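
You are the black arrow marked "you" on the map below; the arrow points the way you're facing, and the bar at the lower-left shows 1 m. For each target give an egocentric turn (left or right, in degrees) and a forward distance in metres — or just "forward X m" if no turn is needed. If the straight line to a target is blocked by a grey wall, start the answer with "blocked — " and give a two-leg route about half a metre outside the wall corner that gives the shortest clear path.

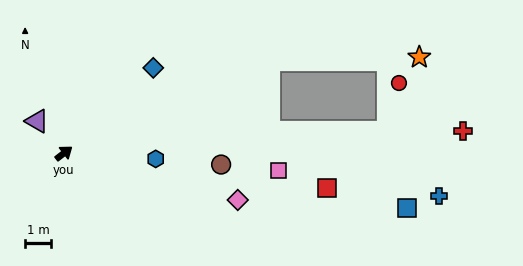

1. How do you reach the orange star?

blocked — turn right 13°, forward 8.6 m, then turn right 23°, forward 5.7 m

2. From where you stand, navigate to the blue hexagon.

turn right 41°, forward 3.5 m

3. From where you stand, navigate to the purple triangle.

turn left 92°, forward 1.6 m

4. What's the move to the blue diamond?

turn left 6°, forward 4.7 m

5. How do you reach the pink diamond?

turn right 53°, forward 6.9 m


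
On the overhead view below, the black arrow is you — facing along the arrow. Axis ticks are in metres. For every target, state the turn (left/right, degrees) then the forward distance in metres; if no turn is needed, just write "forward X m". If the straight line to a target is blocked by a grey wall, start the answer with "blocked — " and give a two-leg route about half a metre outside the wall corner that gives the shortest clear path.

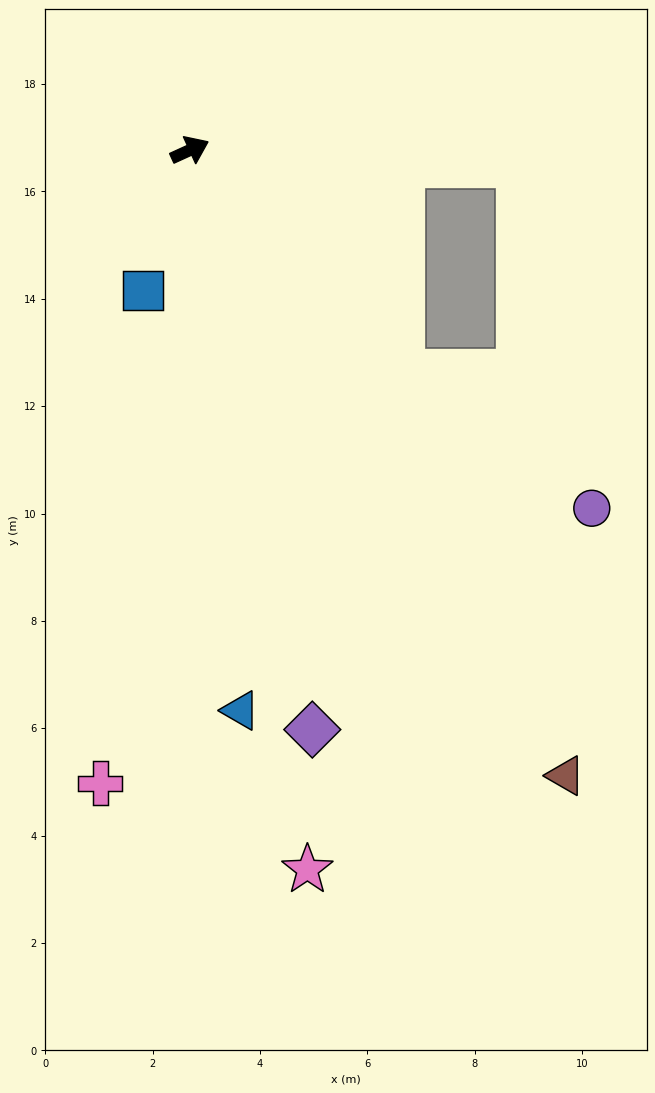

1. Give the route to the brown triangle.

turn right 84°, forward 13.6 m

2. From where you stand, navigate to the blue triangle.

turn right 109°, forward 10.5 m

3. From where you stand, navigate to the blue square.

turn right 133°, forward 2.8 m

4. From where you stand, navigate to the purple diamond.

turn right 103°, forward 11.0 m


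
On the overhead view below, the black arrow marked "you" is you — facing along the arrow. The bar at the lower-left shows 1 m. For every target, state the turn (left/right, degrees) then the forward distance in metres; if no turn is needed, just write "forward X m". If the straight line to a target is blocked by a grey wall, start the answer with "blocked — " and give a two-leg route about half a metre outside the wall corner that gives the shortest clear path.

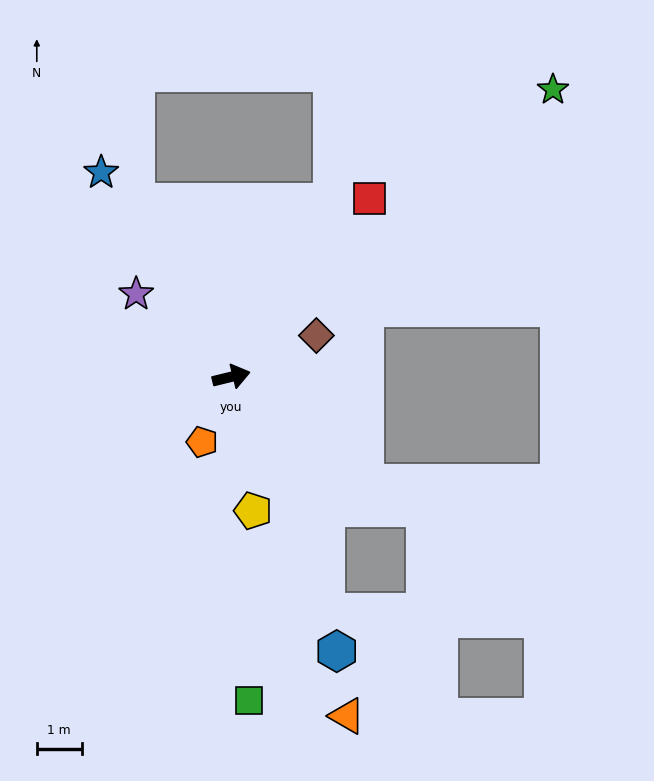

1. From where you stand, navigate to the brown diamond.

turn left 12°, forward 2.1 m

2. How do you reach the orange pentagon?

turn right 128°, forward 1.6 m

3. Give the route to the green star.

turn left 28°, forward 9.6 m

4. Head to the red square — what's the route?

turn left 38°, forward 5.0 m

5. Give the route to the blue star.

turn left 109°, forward 5.4 m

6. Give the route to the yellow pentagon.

turn right 94°, forward 3.0 m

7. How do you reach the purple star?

turn left 125°, forward 2.8 m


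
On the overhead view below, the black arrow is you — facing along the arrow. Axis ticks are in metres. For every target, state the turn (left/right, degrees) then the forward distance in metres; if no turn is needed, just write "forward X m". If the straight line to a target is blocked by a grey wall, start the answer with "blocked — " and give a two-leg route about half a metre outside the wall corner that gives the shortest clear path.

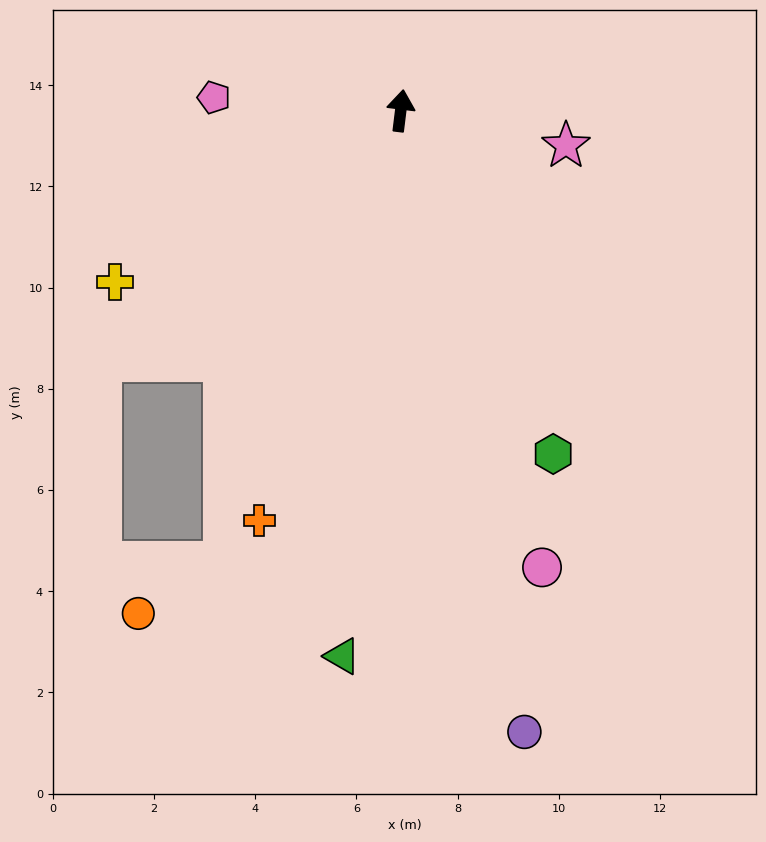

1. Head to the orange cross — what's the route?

turn left 168°, forward 8.6 m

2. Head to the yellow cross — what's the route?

turn left 128°, forward 6.6 m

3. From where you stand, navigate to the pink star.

turn right 95°, forward 3.3 m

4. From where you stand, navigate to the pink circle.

turn right 156°, forward 9.4 m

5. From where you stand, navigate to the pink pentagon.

turn left 93°, forward 3.7 m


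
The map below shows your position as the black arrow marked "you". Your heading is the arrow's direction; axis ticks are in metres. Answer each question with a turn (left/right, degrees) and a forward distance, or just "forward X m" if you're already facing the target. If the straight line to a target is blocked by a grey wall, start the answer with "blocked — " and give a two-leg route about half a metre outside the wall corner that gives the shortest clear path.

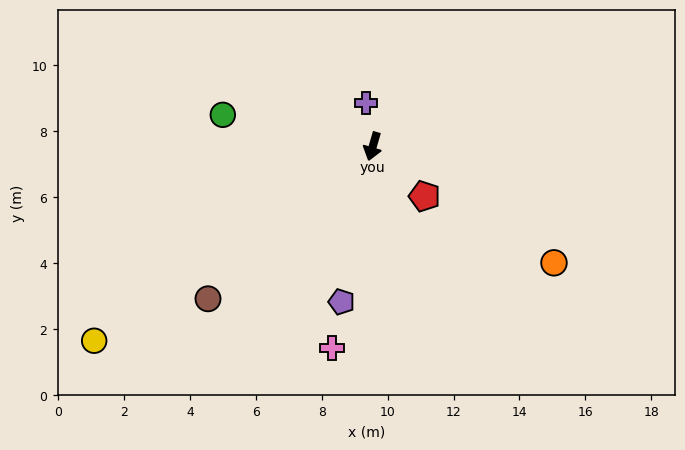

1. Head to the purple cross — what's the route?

turn right 155°, forward 1.3 m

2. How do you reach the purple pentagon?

turn left 5°, forward 4.8 m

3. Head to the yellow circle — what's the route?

turn right 39°, forward 10.3 m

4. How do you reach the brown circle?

turn right 31°, forward 6.8 m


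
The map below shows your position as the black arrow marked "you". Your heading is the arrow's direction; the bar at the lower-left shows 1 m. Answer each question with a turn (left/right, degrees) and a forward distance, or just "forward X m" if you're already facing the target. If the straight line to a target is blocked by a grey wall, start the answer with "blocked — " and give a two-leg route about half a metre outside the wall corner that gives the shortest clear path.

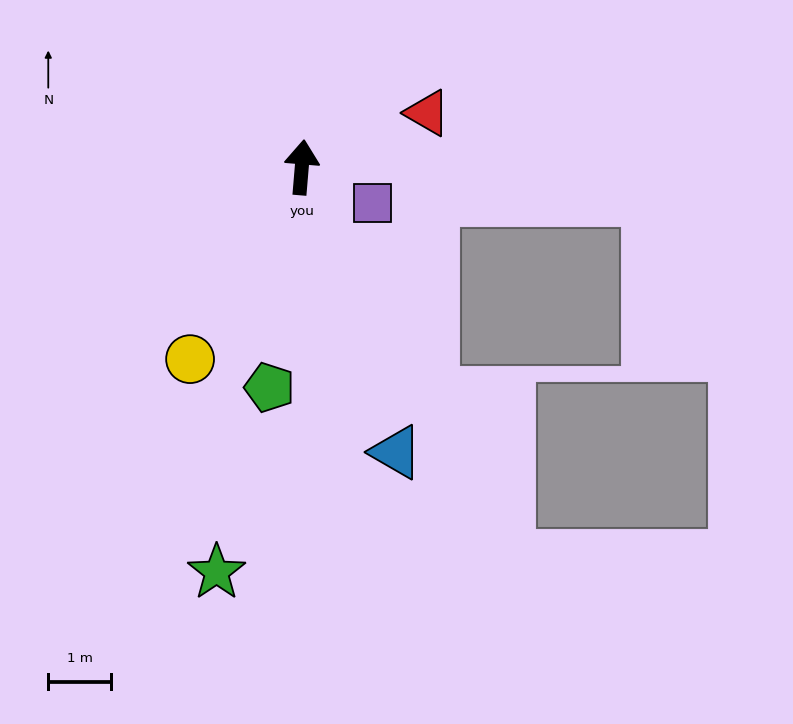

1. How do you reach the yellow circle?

turn left 155°, forward 3.6 m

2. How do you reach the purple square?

turn right 112°, forward 1.3 m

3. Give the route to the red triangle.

turn right 62°, forward 2.2 m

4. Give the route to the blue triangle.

turn right 157°, forward 4.8 m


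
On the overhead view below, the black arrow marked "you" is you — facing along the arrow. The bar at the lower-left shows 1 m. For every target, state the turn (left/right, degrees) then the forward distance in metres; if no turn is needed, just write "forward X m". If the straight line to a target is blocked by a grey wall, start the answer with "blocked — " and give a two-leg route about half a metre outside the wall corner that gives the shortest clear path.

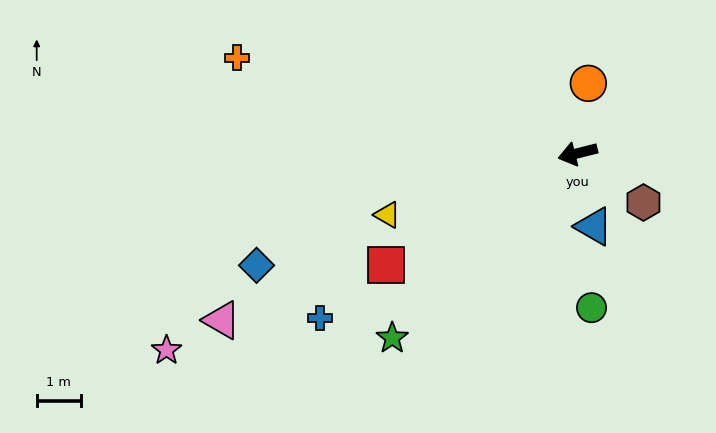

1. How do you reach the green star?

turn left 31°, forward 6.0 m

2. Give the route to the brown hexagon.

turn left 129°, forward 1.9 m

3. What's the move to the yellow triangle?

turn left 4°, forward 4.6 m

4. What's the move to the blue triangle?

turn left 88°, forward 1.7 m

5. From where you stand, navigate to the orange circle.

turn right 113°, forward 1.6 m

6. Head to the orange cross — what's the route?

turn right 30°, forward 8.1 m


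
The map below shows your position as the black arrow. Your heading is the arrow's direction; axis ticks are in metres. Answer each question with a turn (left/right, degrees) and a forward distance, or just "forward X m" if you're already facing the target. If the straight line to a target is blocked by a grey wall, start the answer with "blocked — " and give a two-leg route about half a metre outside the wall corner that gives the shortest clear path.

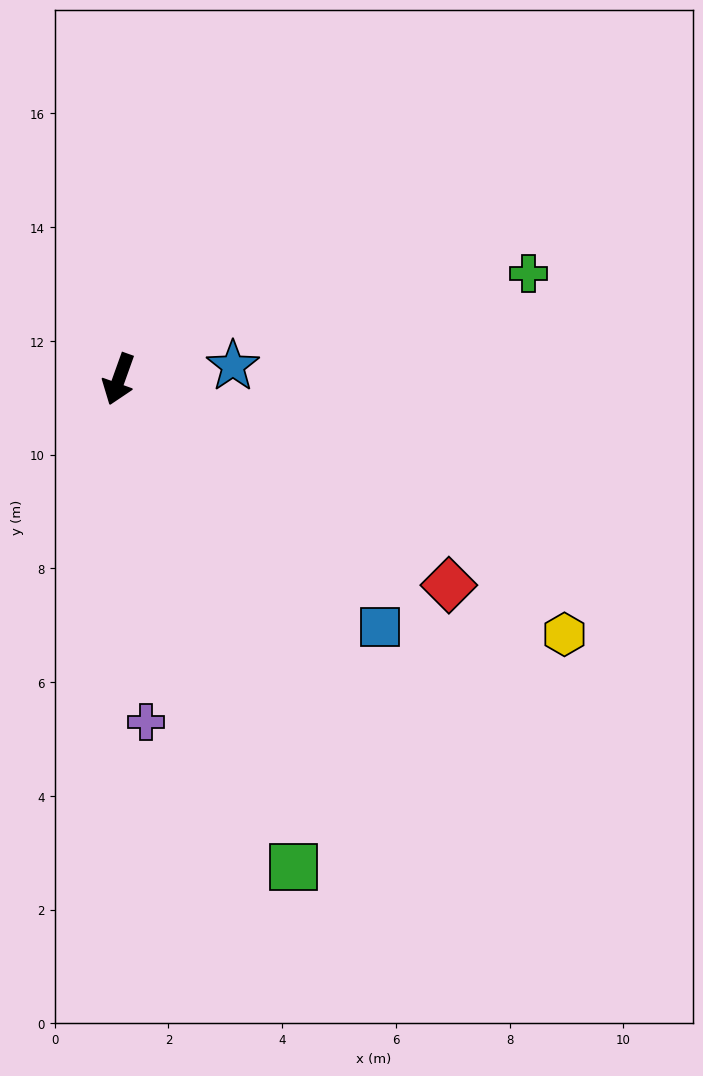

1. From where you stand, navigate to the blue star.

turn left 116°, forward 2.0 m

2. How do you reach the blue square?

turn left 66°, forward 6.3 m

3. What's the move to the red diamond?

turn left 78°, forward 6.8 m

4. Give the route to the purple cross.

turn left 24°, forward 6.0 m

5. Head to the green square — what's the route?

turn left 39°, forward 9.1 m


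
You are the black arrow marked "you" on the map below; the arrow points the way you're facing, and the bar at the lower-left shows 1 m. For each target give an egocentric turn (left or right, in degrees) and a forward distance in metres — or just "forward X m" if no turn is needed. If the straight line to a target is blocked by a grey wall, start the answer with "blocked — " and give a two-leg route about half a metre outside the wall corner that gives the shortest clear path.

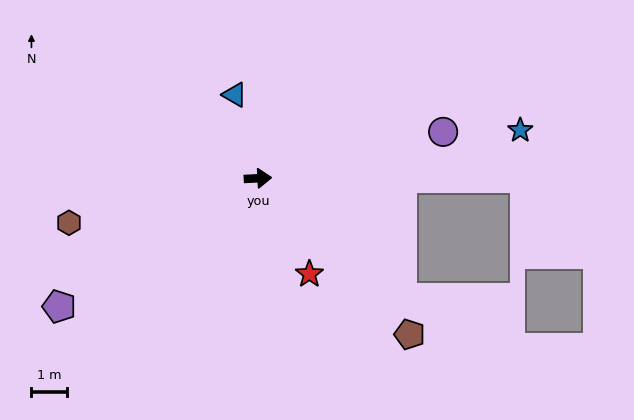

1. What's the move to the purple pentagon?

turn right 150°, forward 6.7 m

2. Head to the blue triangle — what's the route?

turn left 103°, forward 2.5 m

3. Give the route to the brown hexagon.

turn right 170°, forward 5.5 m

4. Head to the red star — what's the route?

turn right 65°, forward 3.1 m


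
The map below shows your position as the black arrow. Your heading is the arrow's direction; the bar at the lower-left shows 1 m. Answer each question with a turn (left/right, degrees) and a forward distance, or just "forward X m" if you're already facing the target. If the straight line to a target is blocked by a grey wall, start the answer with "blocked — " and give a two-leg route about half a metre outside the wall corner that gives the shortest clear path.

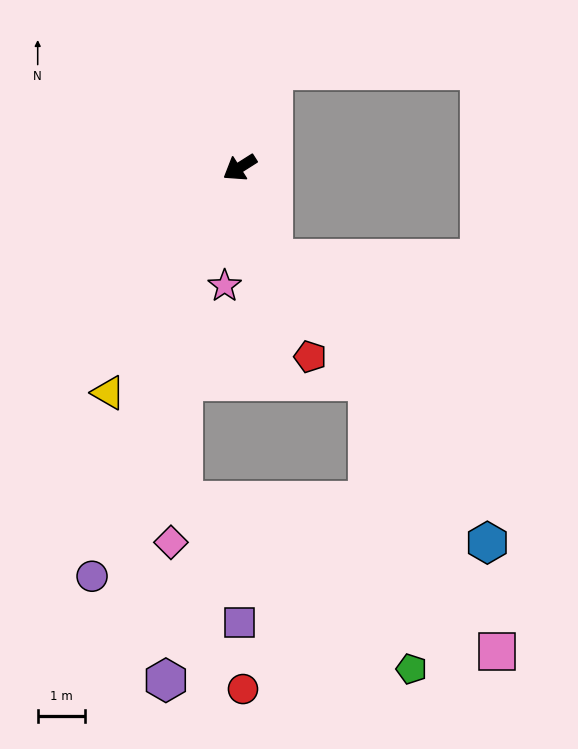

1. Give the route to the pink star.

turn left 50°, forward 2.5 m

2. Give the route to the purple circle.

turn left 38°, forward 9.2 m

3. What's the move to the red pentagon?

turn left 78°, forward 4.3 m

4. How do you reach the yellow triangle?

turn left 27°, forward 5.5 m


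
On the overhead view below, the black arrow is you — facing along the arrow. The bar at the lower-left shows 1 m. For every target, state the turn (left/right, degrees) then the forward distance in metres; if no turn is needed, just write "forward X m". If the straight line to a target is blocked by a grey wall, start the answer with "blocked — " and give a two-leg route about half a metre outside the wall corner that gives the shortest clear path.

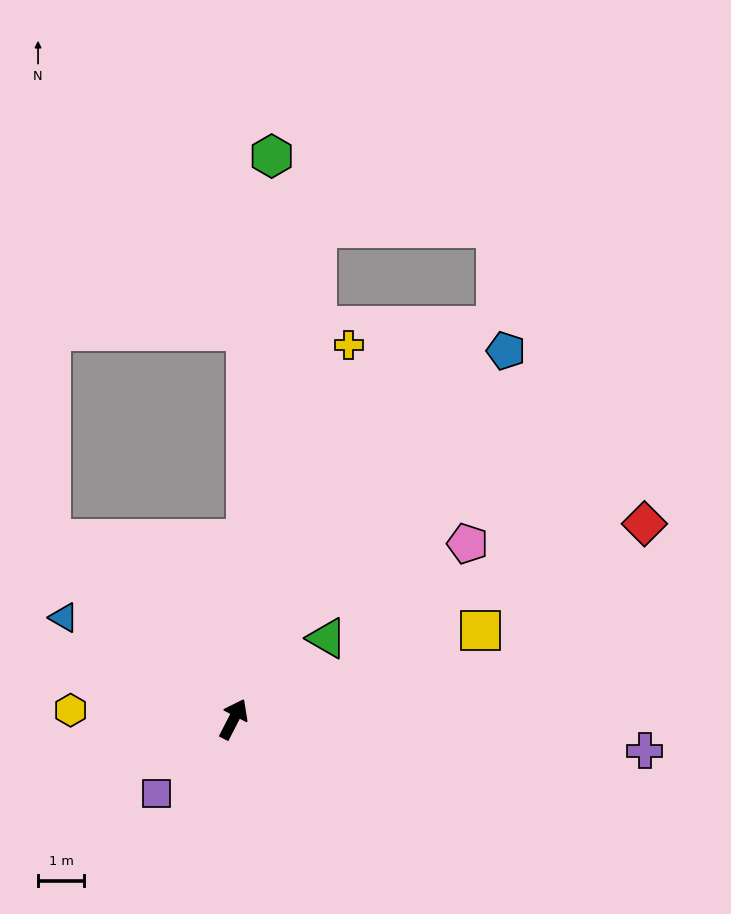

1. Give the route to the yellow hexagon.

turn left 114°, forward 3.5 m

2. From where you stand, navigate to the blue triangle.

turn left 86°, forward 4.3 m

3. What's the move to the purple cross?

turn right 67°, forward 8.9 m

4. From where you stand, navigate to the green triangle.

turn right 22°, forward 2.7 m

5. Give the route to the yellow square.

turn right 43°, forward 5.7 m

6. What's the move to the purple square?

turn left 161°, forward 2.3 m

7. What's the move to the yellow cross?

turn left 10°, forward 8.5 m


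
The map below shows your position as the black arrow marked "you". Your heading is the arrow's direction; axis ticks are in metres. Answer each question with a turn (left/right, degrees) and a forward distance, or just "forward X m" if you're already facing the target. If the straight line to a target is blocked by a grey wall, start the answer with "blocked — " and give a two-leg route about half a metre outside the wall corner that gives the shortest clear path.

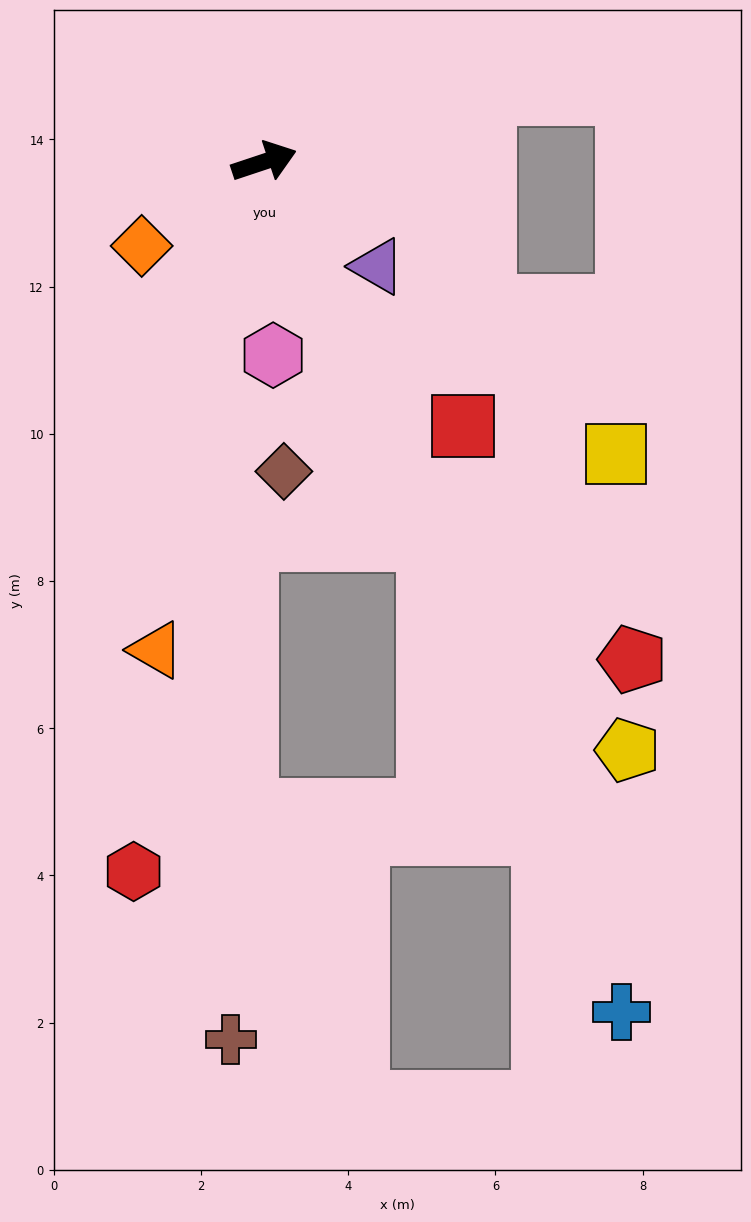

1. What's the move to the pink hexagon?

turn right 106°, forward 2.6 m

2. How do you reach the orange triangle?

turn right 121°, forward 6.8 m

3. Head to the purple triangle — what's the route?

turn right 61°, forward 2.1 m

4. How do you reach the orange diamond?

turn right 164°, forward 2.0 m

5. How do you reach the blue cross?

turn right 86°, forward 12.5 m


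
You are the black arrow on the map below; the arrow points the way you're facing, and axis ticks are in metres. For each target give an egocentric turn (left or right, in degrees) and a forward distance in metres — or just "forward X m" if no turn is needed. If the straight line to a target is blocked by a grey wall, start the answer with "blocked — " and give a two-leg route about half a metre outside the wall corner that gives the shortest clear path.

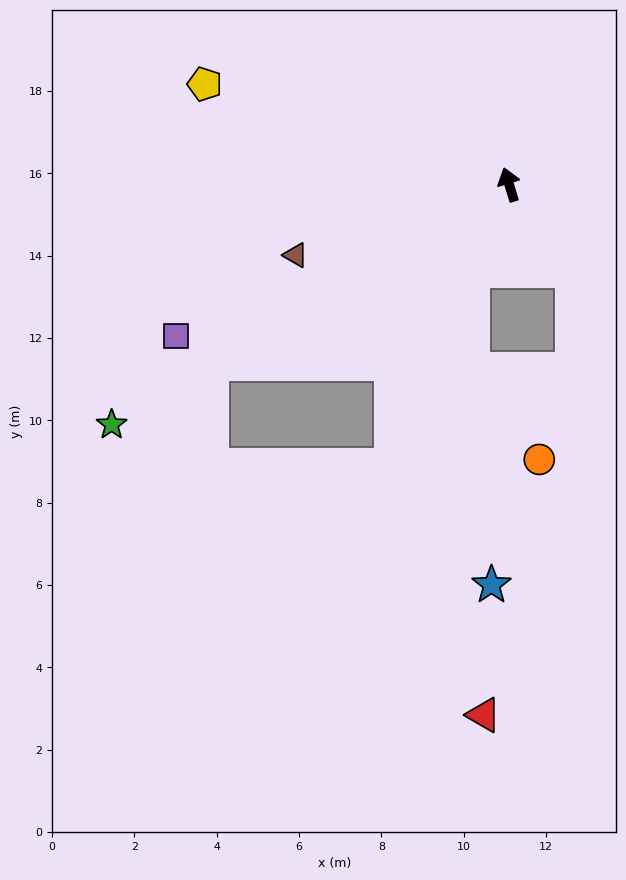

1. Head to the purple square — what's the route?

turn left 97°, forward 8.9 m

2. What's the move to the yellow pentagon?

turn left 55°, forward 7.8 m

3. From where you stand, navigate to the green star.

turn left 104°, forward 11.3 m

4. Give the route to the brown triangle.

turn left 91°, forward 5.5 m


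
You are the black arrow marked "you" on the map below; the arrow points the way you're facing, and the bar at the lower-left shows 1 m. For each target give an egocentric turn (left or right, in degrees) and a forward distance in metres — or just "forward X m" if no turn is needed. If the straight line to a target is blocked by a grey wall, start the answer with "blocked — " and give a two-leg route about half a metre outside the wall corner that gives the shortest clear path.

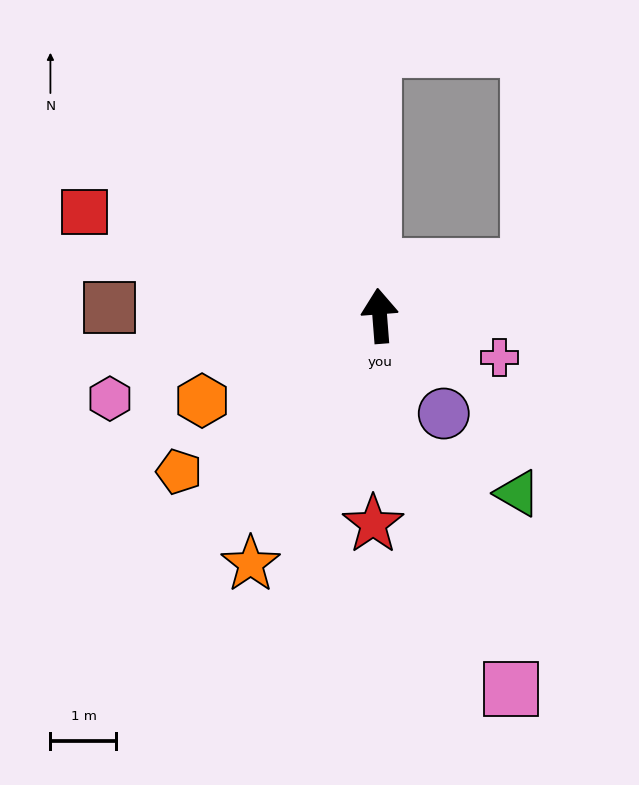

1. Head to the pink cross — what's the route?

turn right 114°, forward 1.9 m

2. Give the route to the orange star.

turn left 148°, forward 4.2 m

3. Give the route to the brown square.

turn left 84°, forward 4.1 m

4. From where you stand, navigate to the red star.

turn left 174°, forward 3.2 m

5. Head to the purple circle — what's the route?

turn right 151°, forward 1.8 m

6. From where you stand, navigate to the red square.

turn left 66°, forward 4.7 m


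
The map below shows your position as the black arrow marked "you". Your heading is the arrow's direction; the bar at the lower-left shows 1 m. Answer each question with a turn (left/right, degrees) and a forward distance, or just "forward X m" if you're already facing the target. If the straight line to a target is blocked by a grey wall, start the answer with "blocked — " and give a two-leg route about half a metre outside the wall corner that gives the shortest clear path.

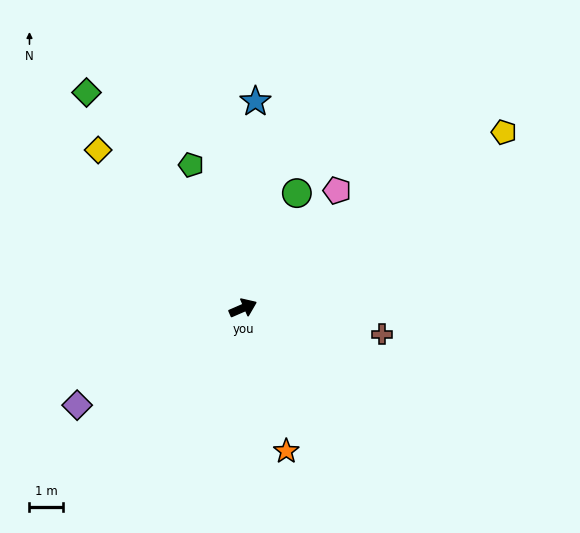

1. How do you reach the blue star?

turn left 63°, forward 6.2 m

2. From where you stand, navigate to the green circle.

turn left 41°, forward 3.8 m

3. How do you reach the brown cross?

turn right 34°, forward 4.2 m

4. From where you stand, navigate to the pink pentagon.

turn left 28°, forward 4.5 m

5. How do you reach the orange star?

turn right 97°, forward 4.5 m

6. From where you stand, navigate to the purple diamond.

turn right 173°, forward 5.7 m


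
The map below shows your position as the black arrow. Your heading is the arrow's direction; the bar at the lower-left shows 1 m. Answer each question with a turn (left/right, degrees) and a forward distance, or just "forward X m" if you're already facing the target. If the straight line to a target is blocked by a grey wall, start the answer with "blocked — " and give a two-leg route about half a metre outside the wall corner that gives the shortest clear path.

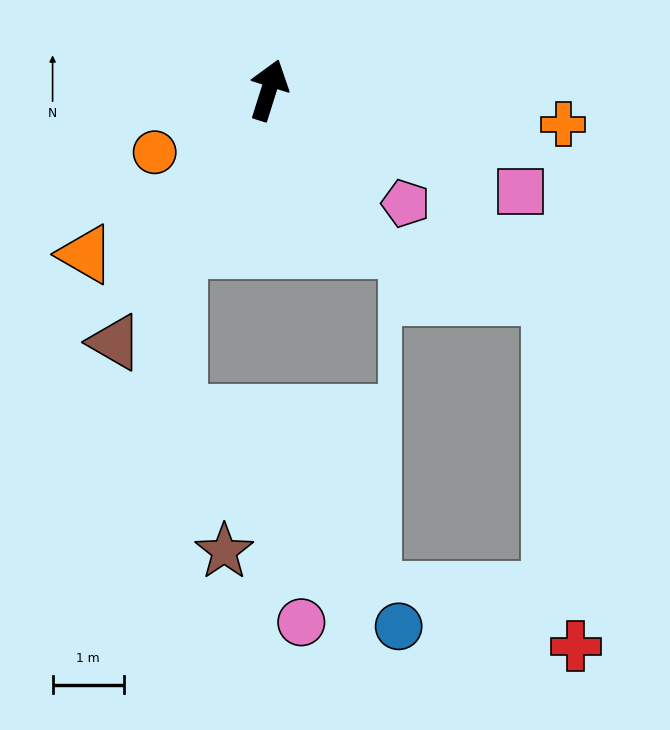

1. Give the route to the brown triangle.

turn left 166°, forward 4.1 m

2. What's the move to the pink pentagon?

turn right 112°, forward 2.5 m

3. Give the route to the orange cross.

turn right 79°, forward 4.2 m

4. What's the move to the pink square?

turn right 95°, forward 3.8 m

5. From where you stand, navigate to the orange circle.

turn left 136°, forward 1.8 m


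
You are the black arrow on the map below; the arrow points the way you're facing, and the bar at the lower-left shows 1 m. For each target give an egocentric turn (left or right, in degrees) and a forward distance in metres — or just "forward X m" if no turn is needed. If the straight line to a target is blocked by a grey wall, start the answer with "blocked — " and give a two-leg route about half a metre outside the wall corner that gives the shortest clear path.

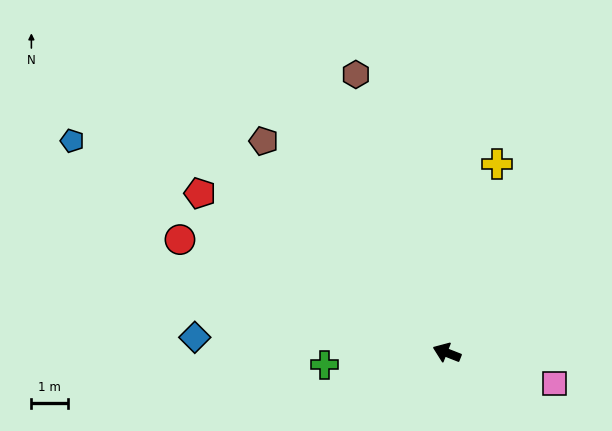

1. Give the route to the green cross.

turn left 27°, forward 3.4 m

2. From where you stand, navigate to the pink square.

turn right 174°, forward 3.1 m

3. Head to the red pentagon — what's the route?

turn right 11°, forward 8.1 m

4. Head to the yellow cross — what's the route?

turn right 83°, forward 5.4 m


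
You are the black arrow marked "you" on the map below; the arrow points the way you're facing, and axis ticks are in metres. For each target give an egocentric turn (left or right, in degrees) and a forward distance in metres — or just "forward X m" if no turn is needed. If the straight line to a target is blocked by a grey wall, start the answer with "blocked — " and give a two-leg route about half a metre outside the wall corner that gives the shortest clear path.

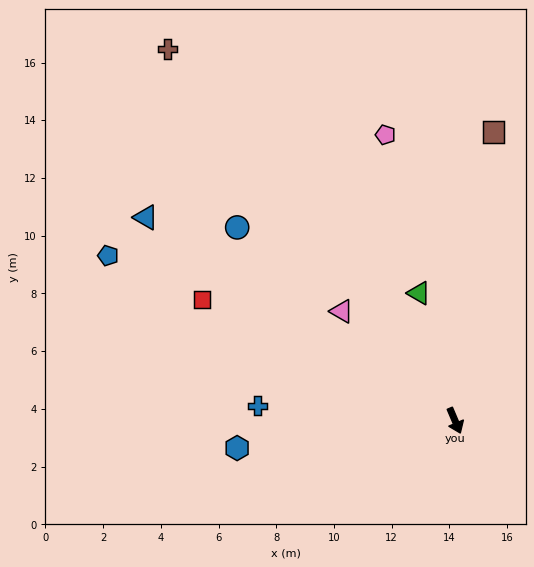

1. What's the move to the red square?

turn right 139°, forward 9.7 m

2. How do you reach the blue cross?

turn right 117°, forward 6.9 m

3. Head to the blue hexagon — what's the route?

turn right 106°, forward 7.6 m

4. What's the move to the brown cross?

turn right 165°, forward 16.3 m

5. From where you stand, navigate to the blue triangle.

turn right 146°, forward 12.8 m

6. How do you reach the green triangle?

turn left 173°, forward 4.6 m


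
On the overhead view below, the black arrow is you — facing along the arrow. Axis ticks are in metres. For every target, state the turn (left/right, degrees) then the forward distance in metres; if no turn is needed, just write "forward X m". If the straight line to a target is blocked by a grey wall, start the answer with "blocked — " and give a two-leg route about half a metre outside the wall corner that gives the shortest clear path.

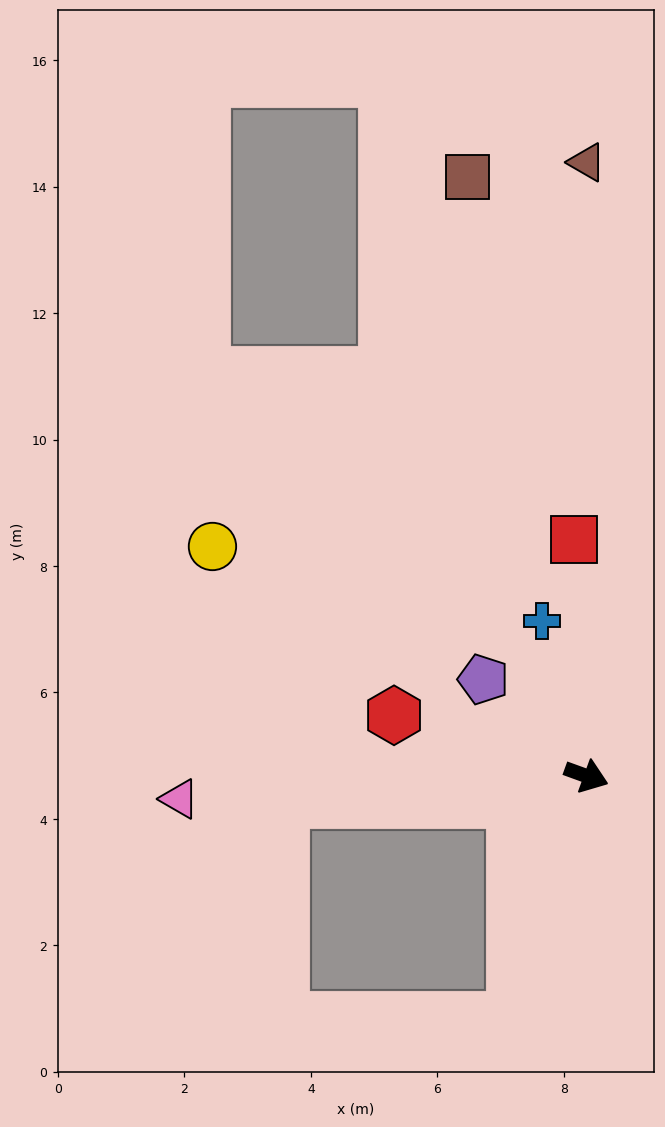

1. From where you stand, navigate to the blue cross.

turn left 126°, forward 2.5 m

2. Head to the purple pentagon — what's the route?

turn left 157°, forward 2.2 m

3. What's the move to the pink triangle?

turn right 157°, forward 6.4 m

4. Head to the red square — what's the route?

turn left 113°, forward 3.7 m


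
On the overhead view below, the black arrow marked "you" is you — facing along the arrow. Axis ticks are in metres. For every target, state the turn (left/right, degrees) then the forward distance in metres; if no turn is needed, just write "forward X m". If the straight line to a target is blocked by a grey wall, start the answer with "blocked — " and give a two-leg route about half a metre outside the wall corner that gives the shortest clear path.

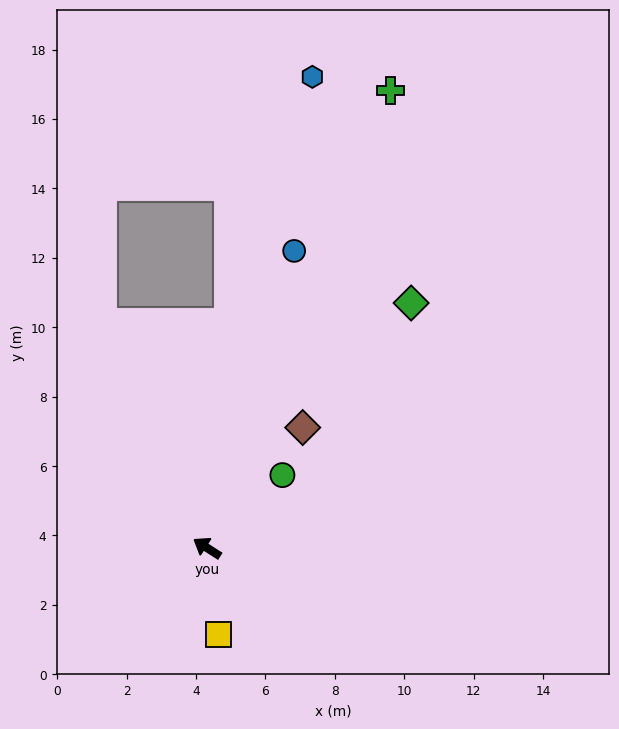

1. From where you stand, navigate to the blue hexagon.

turn right 70°, forward 13.9 m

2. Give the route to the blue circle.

turn right 74°, forward 8.9 m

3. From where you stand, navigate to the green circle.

turn right 103°, forward 3.0 m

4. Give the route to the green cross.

turn right 79°, forward 14.2 m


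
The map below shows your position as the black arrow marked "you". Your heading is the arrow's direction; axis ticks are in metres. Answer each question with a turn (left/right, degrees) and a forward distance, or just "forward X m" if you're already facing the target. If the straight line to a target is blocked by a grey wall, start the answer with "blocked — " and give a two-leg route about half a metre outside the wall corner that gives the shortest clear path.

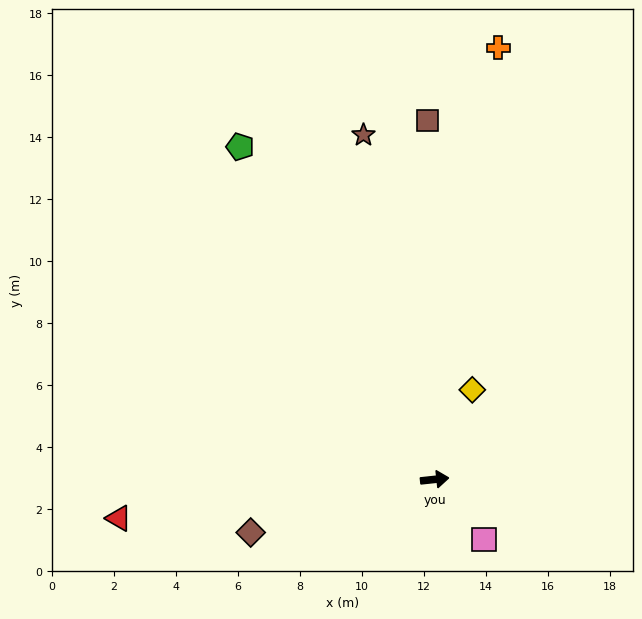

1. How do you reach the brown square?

turn left 85°, forward 11.6 m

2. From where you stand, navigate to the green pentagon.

turn left 114°, forward 12.4 m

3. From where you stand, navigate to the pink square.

turn right 57°, forward 2.5 m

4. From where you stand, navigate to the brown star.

turn left 96°, forward 11.3 m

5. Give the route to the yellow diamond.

turn left 61°, forward 3.1 m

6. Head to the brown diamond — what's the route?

turn right 170°, forward 6.2 m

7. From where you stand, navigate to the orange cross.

turn left 76°, forward 14.1 m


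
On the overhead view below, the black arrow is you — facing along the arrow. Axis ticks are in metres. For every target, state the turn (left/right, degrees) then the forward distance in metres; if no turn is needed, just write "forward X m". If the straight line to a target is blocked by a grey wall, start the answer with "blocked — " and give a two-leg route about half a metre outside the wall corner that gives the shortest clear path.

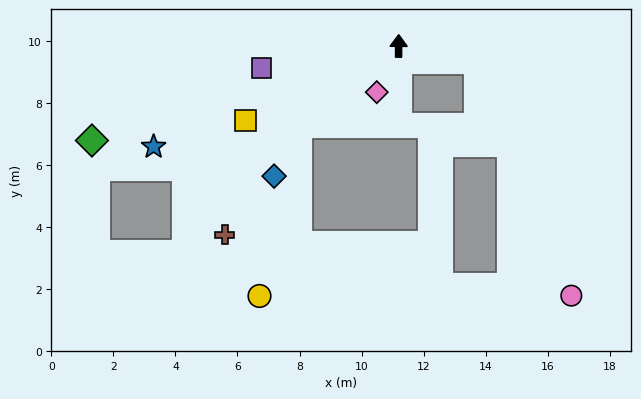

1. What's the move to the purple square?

turn left 100°, forward 4.5 m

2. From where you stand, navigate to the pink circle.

blocked — turn right 100°, forward 2.6 m, then turn right 58°, forward 8.2 m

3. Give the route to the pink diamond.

turn left 155°, forward 1.6 m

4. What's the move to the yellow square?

turn left 116°, forward 5.5 m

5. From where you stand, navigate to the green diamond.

turn left 108°, forward 10.3 m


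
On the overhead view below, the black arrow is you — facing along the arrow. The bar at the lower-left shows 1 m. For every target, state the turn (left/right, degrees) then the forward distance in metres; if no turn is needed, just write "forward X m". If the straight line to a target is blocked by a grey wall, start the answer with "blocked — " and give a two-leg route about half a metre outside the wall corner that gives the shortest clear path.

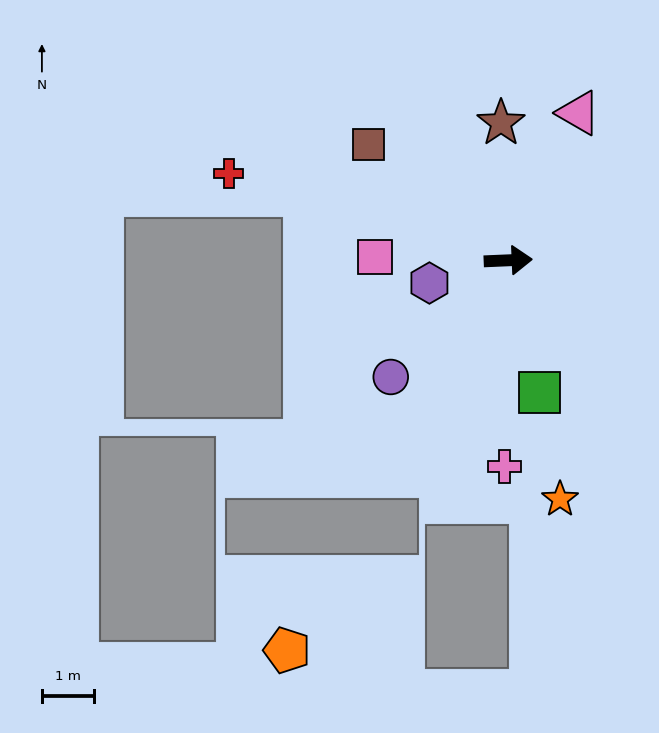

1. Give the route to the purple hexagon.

turn right 166°, forward 1.6 m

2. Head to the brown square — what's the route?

turn left 138°, forward 3.5 m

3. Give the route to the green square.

turn right 79°, forward 2.6 m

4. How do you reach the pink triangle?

turn left 62°, forward 3.1 m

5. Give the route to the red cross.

turn left 160°, forward 5.6 m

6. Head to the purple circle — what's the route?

turn right 138°, forward 3.2 m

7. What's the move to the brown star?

turn left 91°, forward 2.7 m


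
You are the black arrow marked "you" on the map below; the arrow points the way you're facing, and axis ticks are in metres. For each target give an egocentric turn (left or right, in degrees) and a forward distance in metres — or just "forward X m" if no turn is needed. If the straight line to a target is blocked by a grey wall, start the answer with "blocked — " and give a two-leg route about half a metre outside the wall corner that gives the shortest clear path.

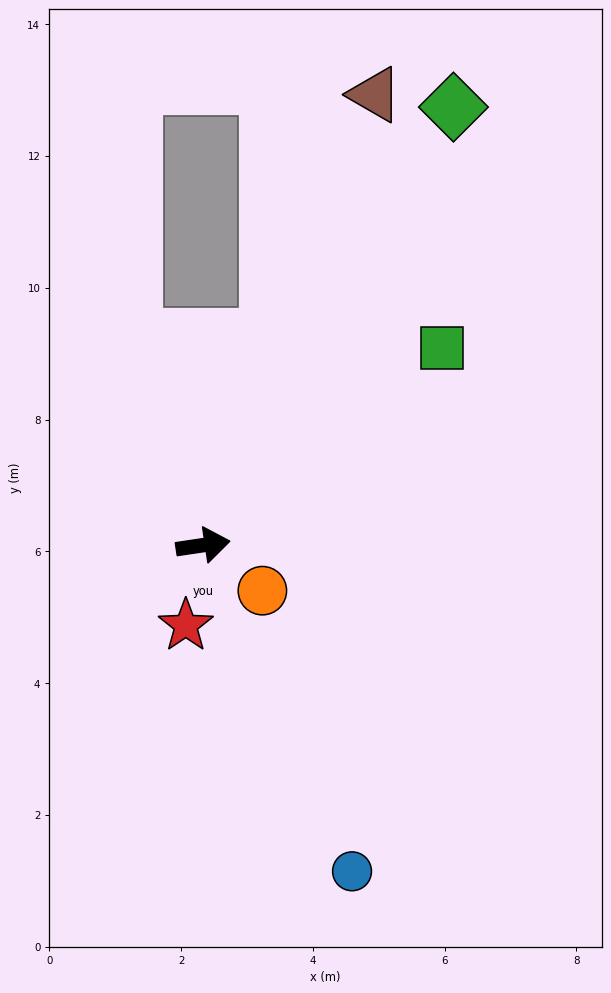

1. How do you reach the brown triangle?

turn left 61°, forward 7.3 m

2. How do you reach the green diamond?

turn left 52°, forward 7.7 m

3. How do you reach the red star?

turn right 111°, forward 1.2 m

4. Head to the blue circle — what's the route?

turn right 74°, forward 5.4 m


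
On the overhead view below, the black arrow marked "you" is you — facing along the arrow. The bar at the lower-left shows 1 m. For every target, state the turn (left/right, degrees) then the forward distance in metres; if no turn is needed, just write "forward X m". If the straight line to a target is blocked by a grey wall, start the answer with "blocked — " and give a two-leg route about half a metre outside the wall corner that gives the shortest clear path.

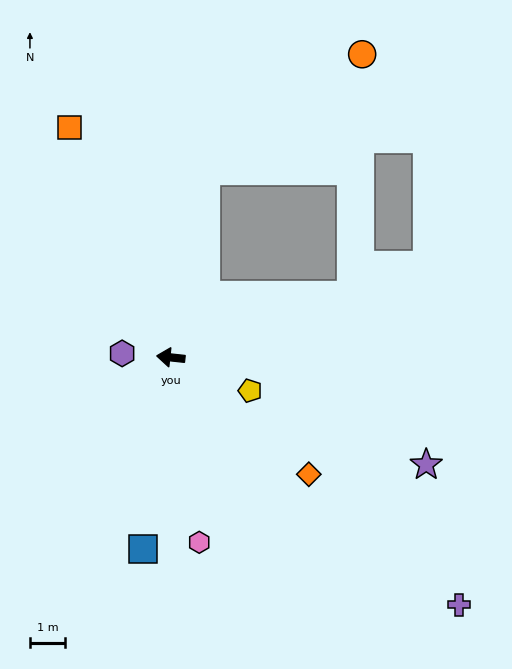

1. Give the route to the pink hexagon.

turn left 105°, forward 5.4 m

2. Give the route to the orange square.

turn right 60°, forward 7.2 m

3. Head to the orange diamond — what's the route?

turn left 146°, forward 5.2 m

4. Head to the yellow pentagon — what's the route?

turn left 163°, forward 2.5 m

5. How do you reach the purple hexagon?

forward 1.4 m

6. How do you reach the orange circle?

blocked — turn right 94°, forward 5.5 m, then turn right 43°, forward 5.6 m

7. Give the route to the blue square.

turn left 88°, forward 5.6 m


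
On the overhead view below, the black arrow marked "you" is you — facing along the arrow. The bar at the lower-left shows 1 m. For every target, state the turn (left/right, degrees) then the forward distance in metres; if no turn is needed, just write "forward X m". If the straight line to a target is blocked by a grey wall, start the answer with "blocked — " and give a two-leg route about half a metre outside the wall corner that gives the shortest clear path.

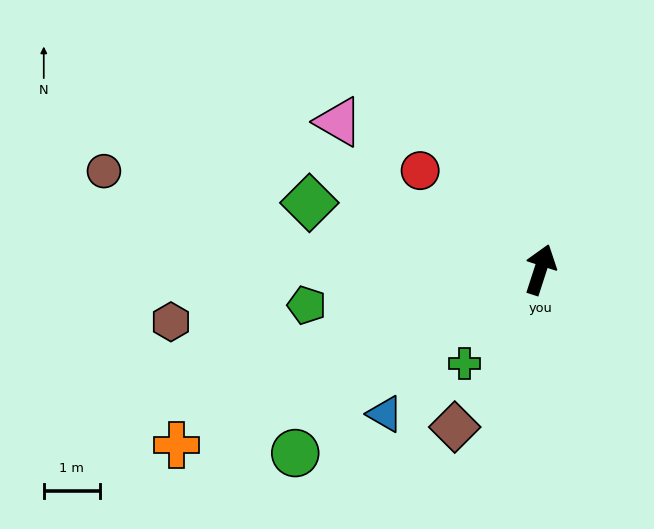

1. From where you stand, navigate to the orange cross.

turn left 134°, forward 7.2 m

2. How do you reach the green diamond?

turn left 92°, forward 4.3 m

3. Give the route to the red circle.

turn left 69°, forward 2.8 m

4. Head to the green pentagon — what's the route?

turn left 117°, forward 4.2 m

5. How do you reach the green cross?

turn left 159°, forward 2.2 m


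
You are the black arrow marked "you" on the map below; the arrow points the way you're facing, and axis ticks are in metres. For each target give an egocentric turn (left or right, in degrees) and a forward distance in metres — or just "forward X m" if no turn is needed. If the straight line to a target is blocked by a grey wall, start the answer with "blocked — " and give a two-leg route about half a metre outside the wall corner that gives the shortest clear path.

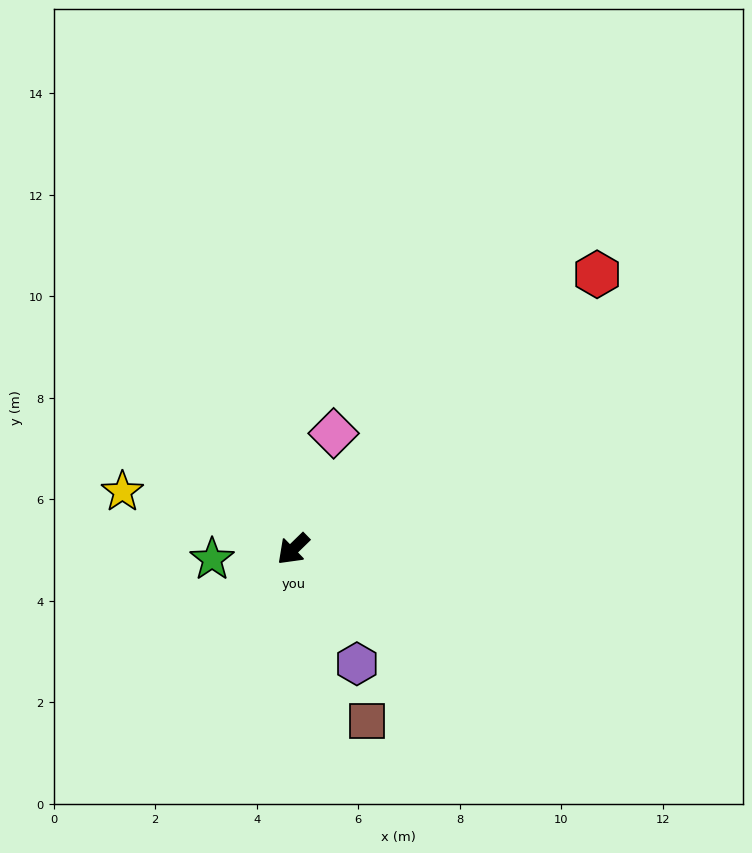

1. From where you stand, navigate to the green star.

turn right 37°, forward 1.6 m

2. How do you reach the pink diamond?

turn right 154°, forward 2.4 m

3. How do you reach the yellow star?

turn right 63°, forward 3.6 m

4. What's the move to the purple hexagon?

turn left 75°, forward 2.6 m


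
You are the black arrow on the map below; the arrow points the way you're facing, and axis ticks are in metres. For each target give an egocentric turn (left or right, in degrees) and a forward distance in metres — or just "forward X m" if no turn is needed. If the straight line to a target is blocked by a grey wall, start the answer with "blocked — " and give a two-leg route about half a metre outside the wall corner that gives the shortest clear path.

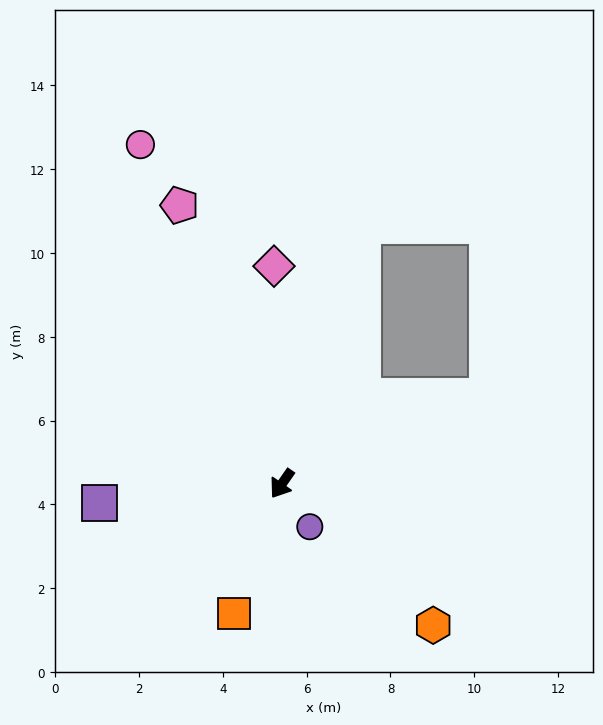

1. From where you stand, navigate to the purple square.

turn right 49°, forward 4.4 m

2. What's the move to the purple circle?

turn left 68°, forward 1.2 m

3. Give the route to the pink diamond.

turn right 143°, forward 5.2 m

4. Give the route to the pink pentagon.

turn right 125°, forward 7.1 m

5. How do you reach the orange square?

turn left 14°, forward 3.3 m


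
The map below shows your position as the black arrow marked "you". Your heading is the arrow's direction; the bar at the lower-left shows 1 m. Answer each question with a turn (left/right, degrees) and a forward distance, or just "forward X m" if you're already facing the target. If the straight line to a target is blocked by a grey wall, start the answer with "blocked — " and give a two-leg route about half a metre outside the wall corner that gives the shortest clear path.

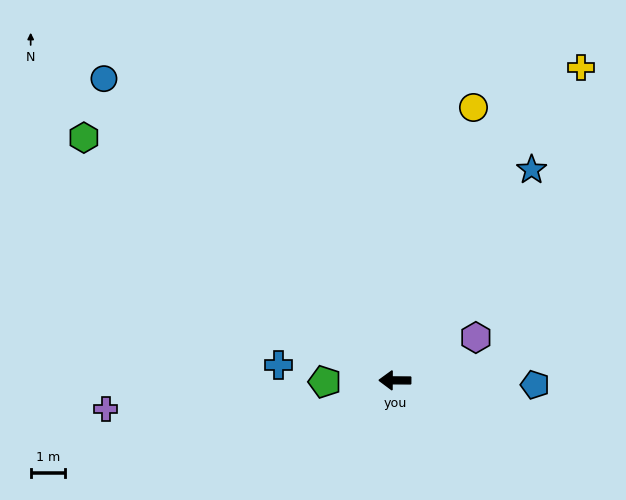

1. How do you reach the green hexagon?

turn right 38°, forward 11.5 m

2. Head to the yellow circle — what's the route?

turn right 106°, forward 8.3 m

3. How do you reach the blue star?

turn right 123°, forward 7.3 m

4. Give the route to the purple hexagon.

turn right 152°, forward 2.7 m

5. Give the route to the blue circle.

turn right 46°, forward 12.3 m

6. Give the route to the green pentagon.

forward 2.1 m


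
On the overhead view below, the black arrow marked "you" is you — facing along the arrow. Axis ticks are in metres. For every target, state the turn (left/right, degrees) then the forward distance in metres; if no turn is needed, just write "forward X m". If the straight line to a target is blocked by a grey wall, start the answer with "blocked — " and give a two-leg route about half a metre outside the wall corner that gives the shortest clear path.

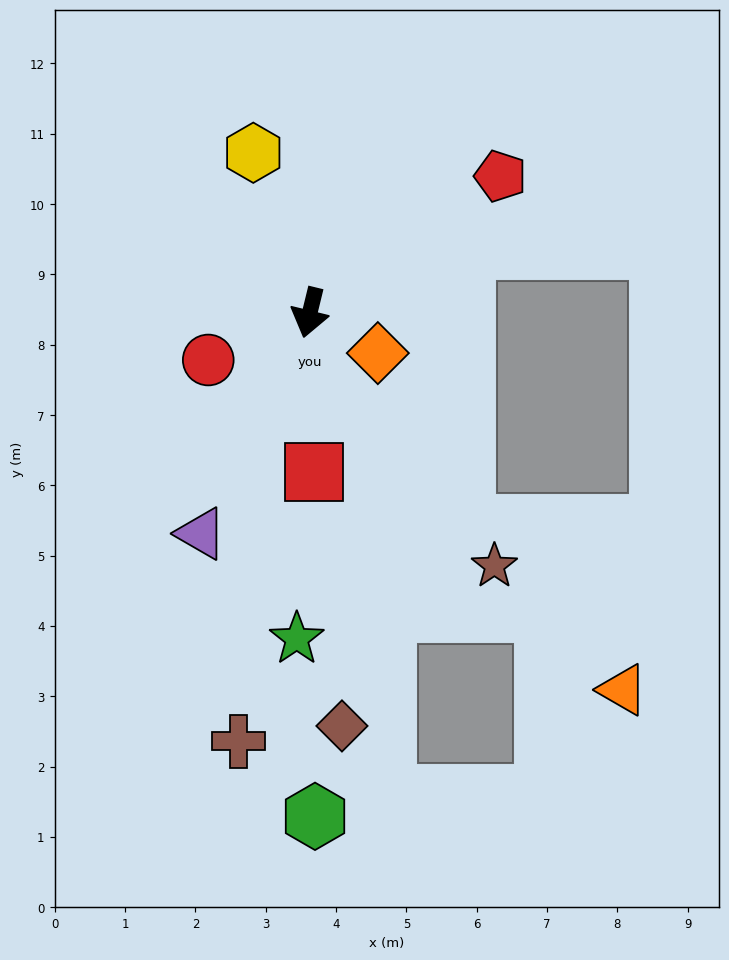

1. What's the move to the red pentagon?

turn left 139°, forward 3.3 m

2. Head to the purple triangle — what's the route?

turn right 13°, forward 3.5 m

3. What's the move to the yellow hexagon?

turn right 147°, forward 2.4 m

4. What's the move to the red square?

turn left 15°, forward 2.3 m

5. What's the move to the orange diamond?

turn left 73°, forward 1.1 m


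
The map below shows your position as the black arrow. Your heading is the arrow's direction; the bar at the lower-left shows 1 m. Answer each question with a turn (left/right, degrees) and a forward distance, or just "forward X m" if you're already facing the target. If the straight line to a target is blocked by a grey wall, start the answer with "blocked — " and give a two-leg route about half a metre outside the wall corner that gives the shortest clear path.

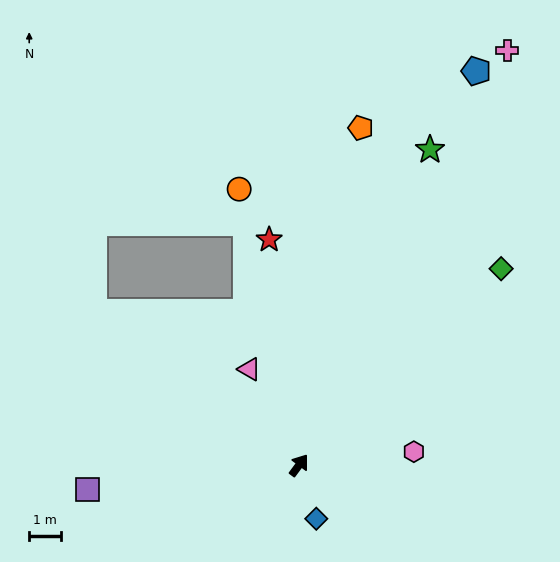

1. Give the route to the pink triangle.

turn left 64°, forward 3.4 m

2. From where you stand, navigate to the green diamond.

turn right 9°, forward 8.8 m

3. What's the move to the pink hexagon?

turn right 47°, forward 3.6 m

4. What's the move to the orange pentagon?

turn left 26°, forward 10.7 m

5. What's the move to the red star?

turn left 44°, forward 7.1 m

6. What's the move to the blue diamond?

turn right 126°, forward 1.7 m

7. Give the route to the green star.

turn left 14°, forward 10.6 m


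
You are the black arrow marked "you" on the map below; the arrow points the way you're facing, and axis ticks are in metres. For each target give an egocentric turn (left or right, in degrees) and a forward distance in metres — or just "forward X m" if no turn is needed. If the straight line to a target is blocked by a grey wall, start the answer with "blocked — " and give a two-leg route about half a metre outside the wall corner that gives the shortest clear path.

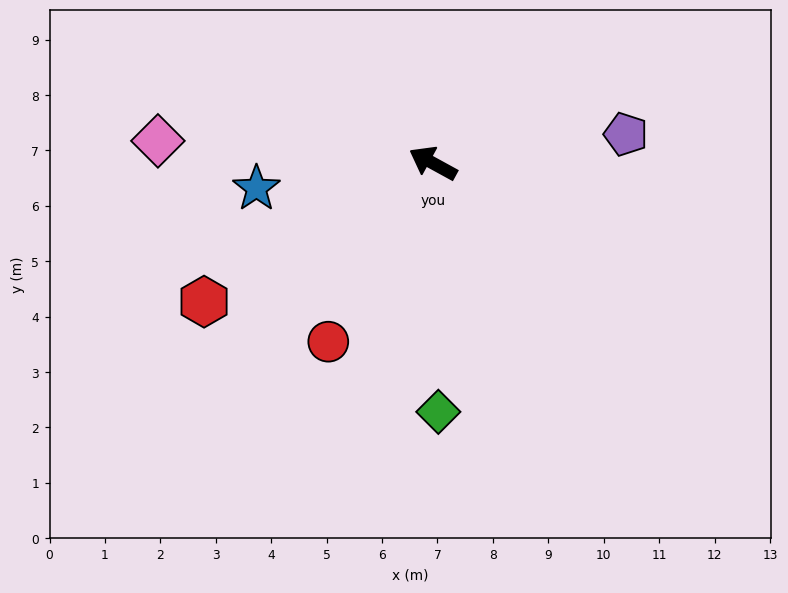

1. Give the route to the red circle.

turn left 88°, forward 3.7 m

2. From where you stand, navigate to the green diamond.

turn left 120°, forward 4.5 m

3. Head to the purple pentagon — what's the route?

turn right 143°, forward 3.5 m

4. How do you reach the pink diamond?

turn left 24°, forward 5.0 m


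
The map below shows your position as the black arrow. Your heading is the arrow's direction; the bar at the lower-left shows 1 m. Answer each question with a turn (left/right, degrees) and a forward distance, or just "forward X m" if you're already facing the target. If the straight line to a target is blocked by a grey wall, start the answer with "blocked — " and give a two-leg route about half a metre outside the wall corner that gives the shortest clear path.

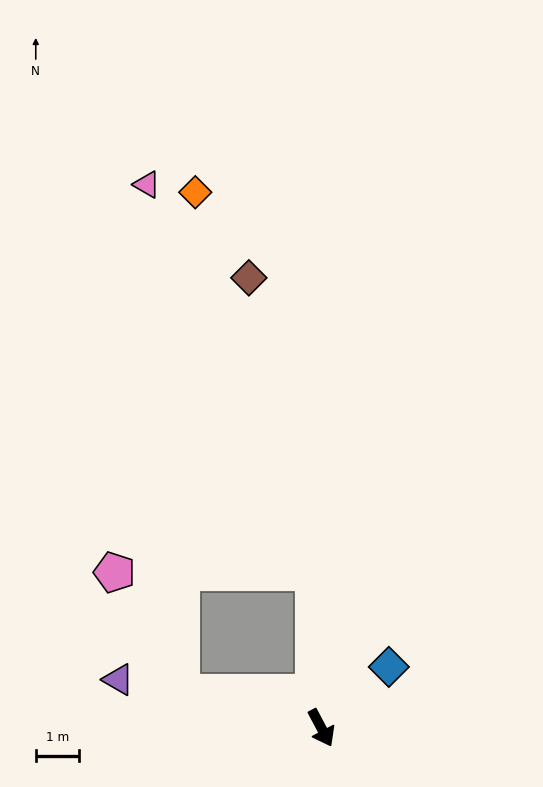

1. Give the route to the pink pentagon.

blocked — turn right 132°, forward 3.3 m, then turn right 47°, forward 3.1 m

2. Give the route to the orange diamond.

blocked — turn left 155°, forward 3.6 m, then turn left 14°, forward 9.1 m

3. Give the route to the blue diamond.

turn left 104°, forward 2.1 m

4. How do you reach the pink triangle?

blocked — turn left 155°, forward 3.6 m, then turn left 20°, forward 9.7 m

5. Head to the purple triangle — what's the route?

turn right 131°, forward 4.8 m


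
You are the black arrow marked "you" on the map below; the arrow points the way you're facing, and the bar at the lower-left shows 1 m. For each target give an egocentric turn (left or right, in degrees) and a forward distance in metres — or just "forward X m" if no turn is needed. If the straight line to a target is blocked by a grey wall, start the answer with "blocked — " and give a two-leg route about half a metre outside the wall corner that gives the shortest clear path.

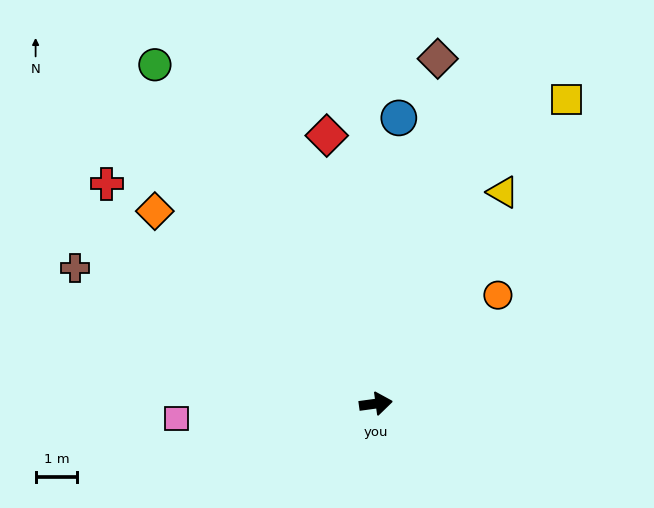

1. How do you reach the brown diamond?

turn left 72°, forward 8.4 m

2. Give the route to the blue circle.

turn left 78°, forward 6.9 m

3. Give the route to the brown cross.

turn left 148°, forward 7.9 m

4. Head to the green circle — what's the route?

turn left 115°, forward 9.7 m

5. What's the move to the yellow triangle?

turn left 51°, forward 5.9 m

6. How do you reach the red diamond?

turn left 93°, forward 6.5 m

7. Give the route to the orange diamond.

turn left 131°, forward 7.0 m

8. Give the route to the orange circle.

turn left 34°, forward 3.9 m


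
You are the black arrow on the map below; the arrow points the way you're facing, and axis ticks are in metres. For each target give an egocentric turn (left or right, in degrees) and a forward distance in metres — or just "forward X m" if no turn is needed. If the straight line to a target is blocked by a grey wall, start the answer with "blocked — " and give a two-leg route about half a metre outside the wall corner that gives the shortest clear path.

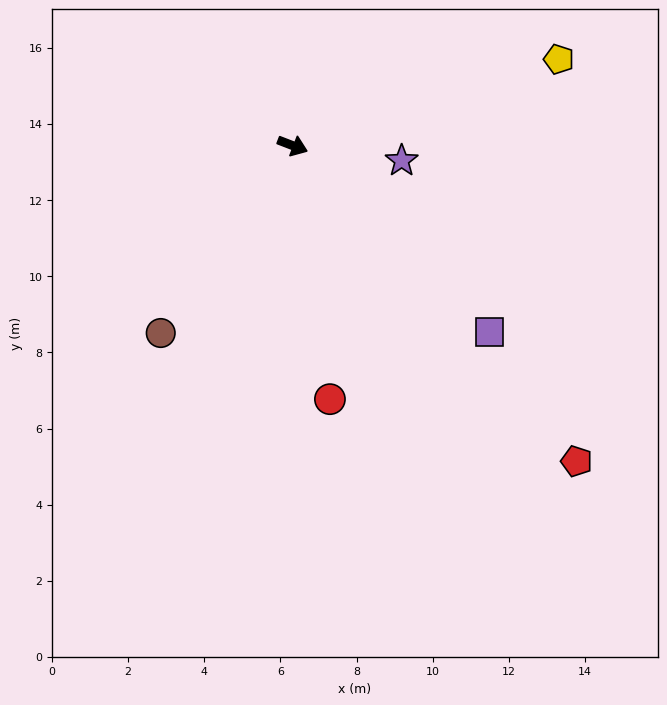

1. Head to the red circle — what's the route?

turn right 61°, forward 6.7 m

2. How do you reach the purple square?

turn right 22°, forward 7.1 m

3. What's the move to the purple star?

turn left 13°, forward 2.9 m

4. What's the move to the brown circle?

turn right 104°, forward 6.0 m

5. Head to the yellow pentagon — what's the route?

turn left 39°, forward 7.3 m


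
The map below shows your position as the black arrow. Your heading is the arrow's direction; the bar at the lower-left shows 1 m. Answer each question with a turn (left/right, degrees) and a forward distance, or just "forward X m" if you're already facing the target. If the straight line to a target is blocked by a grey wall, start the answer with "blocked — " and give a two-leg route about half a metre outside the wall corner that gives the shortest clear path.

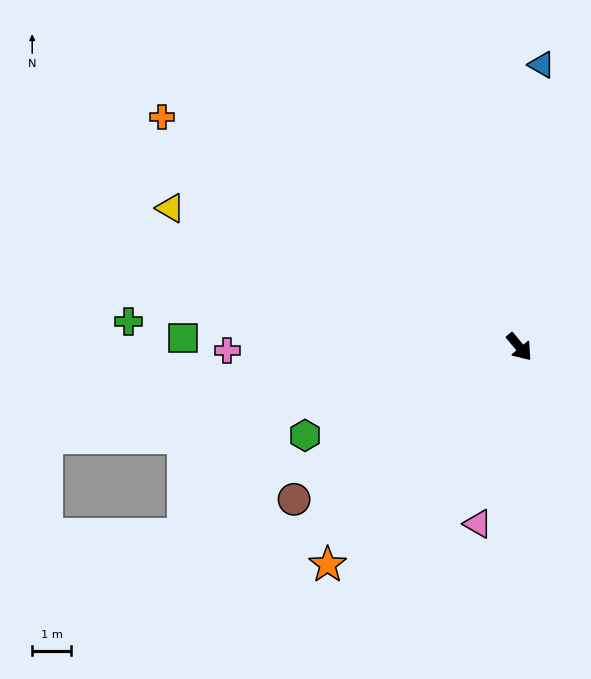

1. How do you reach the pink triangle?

turn right 53°, forward 4.7 m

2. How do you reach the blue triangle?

turn left 136°, forward 7.4 m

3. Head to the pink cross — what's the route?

turn right 129°, forward 7.6 m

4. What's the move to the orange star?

turn right 81°, forward 7.5 m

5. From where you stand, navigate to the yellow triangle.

turn right 151°, forward 9.8 m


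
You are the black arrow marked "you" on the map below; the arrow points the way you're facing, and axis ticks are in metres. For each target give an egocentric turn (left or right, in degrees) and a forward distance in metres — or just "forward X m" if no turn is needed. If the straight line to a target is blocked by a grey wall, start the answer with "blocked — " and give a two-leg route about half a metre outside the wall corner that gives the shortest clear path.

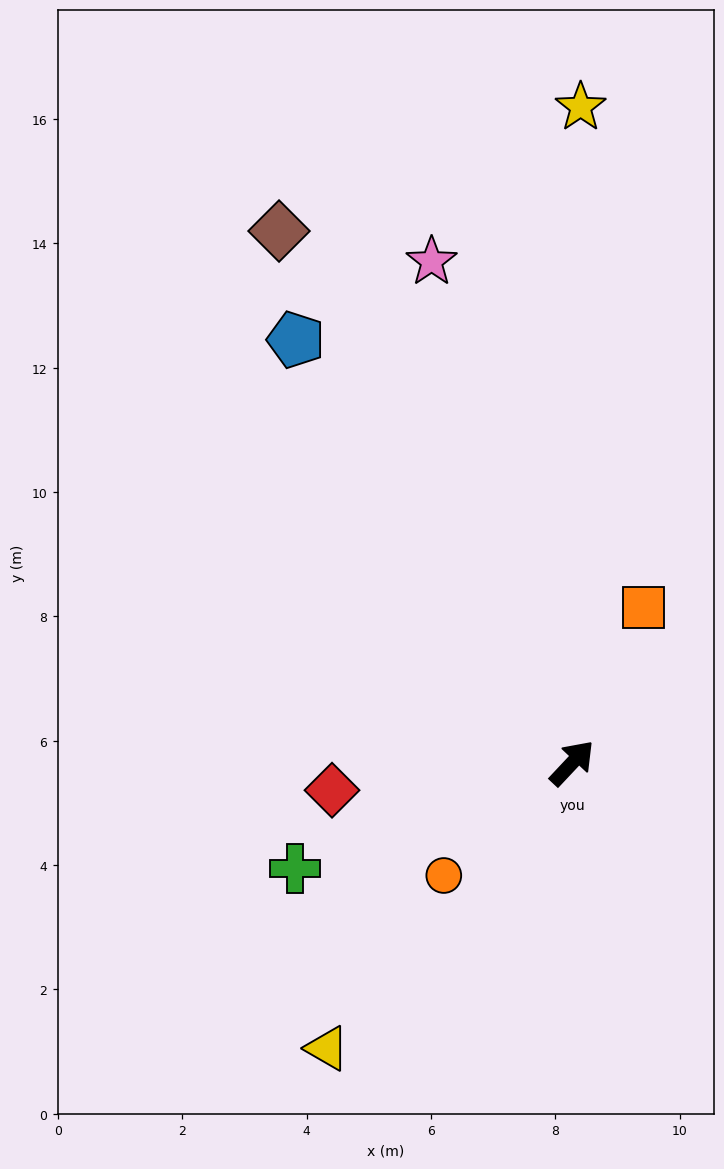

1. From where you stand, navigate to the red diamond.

turn left 140°, forward 3.9 m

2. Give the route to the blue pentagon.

turn left 76°, forward 8.1 m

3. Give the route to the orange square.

turn left 18°, forward 2.7 m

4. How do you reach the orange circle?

turn left 174°, forward 2.7 m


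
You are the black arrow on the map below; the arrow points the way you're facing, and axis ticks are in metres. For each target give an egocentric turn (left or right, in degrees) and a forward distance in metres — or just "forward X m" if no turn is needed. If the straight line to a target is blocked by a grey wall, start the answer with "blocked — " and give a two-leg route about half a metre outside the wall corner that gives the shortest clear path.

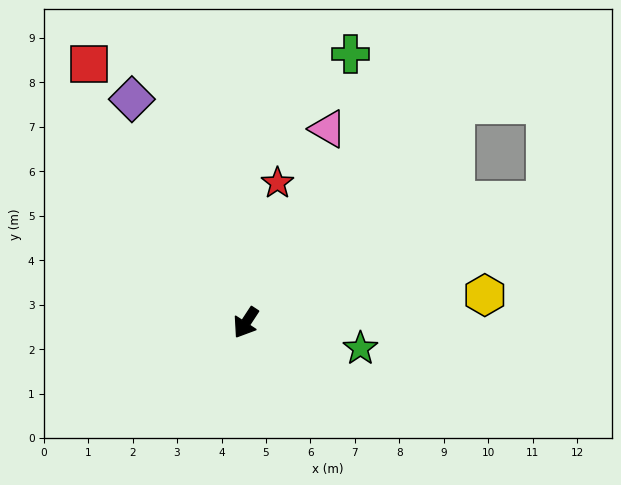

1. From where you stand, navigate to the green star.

turn left 111°, forward 2.6 m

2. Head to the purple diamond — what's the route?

turn right 120°, forward 5.6 m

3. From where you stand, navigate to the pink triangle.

turn right 170°, forward 4.7 m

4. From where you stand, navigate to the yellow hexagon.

turn left 130°, forward 5.4 m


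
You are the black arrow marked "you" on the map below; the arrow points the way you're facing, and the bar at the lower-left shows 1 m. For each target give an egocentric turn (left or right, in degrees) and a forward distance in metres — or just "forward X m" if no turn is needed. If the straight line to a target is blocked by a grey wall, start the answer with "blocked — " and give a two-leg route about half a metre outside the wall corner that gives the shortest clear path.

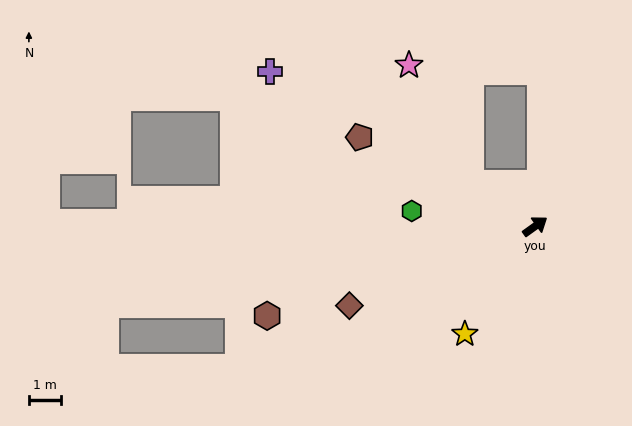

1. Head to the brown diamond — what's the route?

turn left 167°, forward 6.4 m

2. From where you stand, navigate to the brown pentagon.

turn left 117°, forward 6.2 m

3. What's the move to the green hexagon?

turn left 137°, forward 3.9 m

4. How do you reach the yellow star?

turn right 159°, forward 4.1 m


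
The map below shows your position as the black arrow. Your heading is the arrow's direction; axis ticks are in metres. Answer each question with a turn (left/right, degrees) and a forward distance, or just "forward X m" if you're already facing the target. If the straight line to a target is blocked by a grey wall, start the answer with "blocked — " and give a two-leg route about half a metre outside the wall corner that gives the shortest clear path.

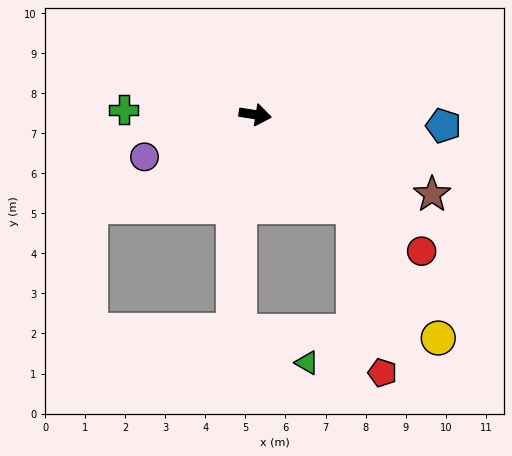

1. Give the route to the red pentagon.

blocked — turn right 34°, forward 3.4 m, then turn right 37°, forward 4.2 m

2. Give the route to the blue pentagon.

turn left 6°, forward 4.7 m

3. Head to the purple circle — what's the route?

turn right 150°, forward 3.0 m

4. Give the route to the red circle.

turn right 30°, forward 5.4 m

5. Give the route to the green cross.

turn right 173°, forward 3.3 m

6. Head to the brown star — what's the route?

turn right 15°, forward 4.8 m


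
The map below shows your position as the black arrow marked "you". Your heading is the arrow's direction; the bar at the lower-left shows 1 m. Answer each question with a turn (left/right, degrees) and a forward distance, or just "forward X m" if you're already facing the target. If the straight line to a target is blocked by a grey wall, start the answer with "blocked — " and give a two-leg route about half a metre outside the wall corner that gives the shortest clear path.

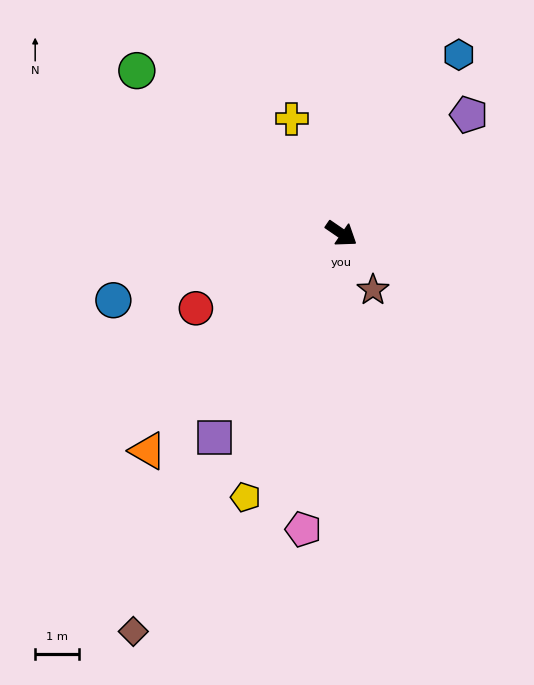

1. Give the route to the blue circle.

turn right 129°, forward 5.5 m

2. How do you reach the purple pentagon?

turn left 77°, forward 4.0 m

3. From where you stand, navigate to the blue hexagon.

turn left 91°, forward 4.9 m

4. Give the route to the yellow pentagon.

turn right 76°, forward 6.5 m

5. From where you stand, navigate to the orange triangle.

turn right 97°, forward 6.7 m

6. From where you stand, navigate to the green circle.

turn left 176°, forward 6.0 m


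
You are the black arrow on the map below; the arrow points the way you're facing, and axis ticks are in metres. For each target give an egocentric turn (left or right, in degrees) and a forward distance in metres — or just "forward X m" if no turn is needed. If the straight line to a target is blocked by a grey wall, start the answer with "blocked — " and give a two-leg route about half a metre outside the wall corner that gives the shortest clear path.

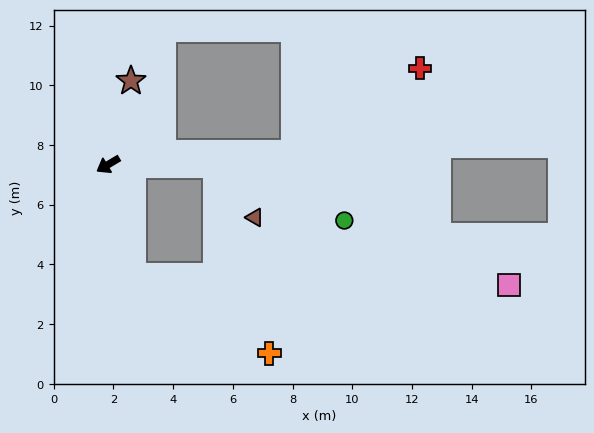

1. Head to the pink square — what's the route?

blocked — turn left 72°, forward 3.8 m, then turn left 76°, forward 12.6 m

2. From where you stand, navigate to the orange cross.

blocked — turn left 72°, forward 3.8 m, then turn left 47°, forward 5.2 m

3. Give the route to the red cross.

blocked — turn left 153°, forward 6.2 m, then turn left 30°, forward 5.1 m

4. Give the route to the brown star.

turn right 136°, forward 2.9 m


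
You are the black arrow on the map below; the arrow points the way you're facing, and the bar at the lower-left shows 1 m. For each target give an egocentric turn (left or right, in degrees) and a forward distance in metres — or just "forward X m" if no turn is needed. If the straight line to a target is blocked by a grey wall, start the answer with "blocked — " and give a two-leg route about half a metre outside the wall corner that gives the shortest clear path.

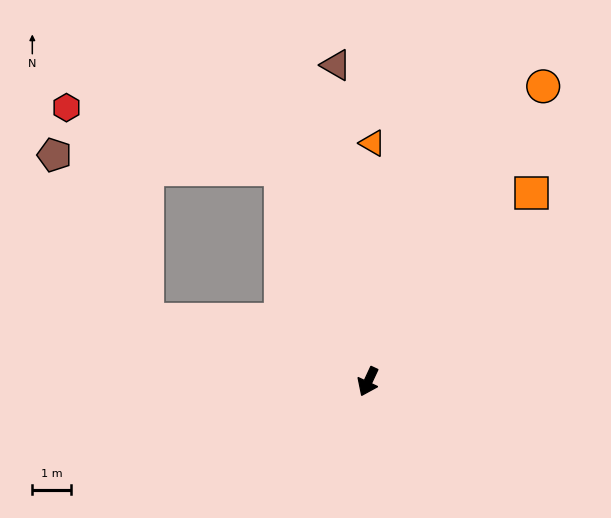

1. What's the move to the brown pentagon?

blocked — turn right 81°, forward 5.9 m, then turn right 45°, forward 4.9 m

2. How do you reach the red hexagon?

blocked — turn right 133°, forward 5.9 m, then turn left 52°, forward 5.7 m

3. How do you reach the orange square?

turn left 164°, forward 6.4 m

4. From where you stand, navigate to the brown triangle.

turn right 149°, forward 8.2 m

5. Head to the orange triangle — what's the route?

turn right 156°, forward 6.1 m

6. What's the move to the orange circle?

turn left 174°, forward 8.8 m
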